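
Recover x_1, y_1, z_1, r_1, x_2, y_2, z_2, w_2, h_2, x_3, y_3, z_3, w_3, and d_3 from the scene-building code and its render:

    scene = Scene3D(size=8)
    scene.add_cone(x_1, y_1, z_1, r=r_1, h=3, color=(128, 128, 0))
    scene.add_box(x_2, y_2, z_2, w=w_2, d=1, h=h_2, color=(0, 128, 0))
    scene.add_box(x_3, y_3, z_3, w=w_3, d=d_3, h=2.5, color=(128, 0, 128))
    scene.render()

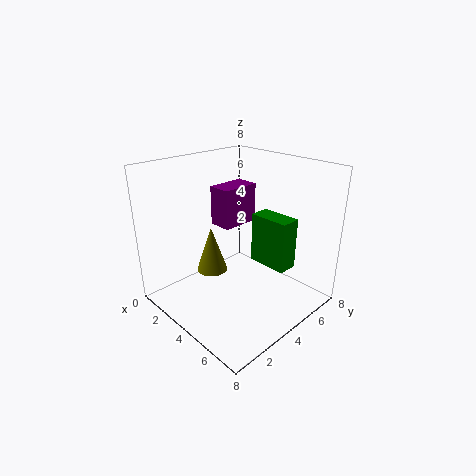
x_1 = 1; y_1 = 4.5; z_1 = 0.5; r_1 = 1; x_2 = 5.5; y_2 = 3.5; z_2 = 3.5; w_2 = 2; h_2 = 2.5; x_3 = 0.5; y_3 = 5; z_3 = 3.5; w_3 = 1.5; d_3 = 2.5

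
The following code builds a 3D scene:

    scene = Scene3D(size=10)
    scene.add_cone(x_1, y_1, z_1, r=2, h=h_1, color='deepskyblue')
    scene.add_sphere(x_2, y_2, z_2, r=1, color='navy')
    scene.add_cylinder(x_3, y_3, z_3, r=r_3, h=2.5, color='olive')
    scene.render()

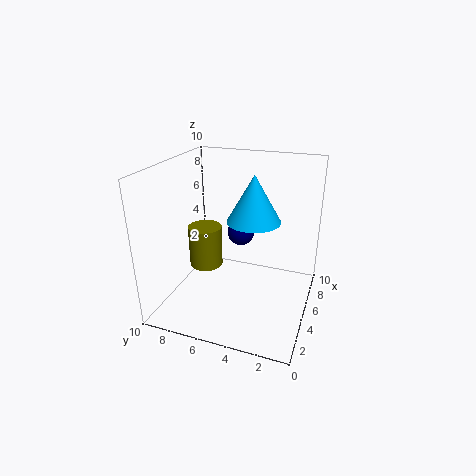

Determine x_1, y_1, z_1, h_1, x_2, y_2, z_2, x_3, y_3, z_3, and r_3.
x_1 = 7, y_1 = 4.5, z_1 = 5.5, h_1 = 3.5, x_2 = 7, y_2 = 5.5, z_2 = 4.5, x_3 = 2, y_3 = 6, z_3 = 4.5, r_3 = 1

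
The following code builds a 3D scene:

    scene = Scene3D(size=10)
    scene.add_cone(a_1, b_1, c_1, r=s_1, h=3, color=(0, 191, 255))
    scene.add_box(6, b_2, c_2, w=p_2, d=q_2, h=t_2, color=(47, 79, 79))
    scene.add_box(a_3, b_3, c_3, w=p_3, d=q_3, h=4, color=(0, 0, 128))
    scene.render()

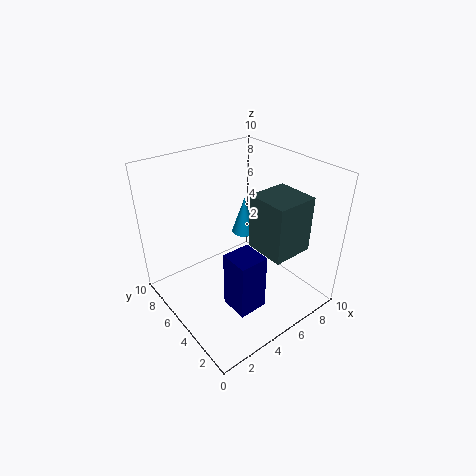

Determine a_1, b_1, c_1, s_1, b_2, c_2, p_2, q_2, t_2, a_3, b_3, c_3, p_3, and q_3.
a_1 = 8; b_1 = 8; c_1 = 3; s_1 = 1; b_2 = 2; c_2 = 4; p_2 = 3; q_2 = 3; t_2 = 4; a_3 = 3; b_3 = 2; c_3 = 1; p_3 = 2; q_3 = 2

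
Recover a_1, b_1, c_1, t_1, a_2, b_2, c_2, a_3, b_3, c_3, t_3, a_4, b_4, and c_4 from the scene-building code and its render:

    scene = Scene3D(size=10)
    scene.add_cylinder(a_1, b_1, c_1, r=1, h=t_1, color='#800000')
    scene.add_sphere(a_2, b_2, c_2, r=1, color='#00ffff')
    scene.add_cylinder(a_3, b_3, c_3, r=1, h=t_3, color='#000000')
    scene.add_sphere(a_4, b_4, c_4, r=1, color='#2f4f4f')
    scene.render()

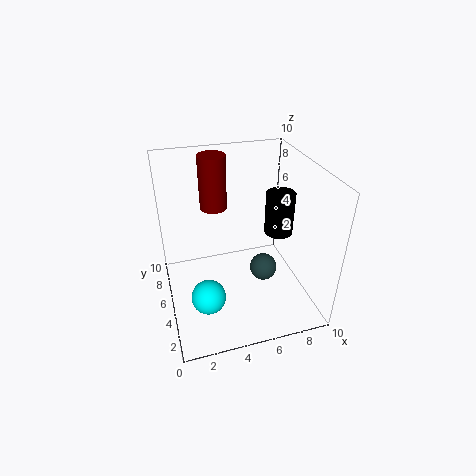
a_1 = 4; b_1 = 8; c_1 = 6; t_1 = 4; a_2 = 2; b_2 = 1; c_2 = 4; a_3 = 8; b_3 = 5; c_3 = 5; t_3 = 3; a_4 = 7; b_4 = 5; c_4 = 2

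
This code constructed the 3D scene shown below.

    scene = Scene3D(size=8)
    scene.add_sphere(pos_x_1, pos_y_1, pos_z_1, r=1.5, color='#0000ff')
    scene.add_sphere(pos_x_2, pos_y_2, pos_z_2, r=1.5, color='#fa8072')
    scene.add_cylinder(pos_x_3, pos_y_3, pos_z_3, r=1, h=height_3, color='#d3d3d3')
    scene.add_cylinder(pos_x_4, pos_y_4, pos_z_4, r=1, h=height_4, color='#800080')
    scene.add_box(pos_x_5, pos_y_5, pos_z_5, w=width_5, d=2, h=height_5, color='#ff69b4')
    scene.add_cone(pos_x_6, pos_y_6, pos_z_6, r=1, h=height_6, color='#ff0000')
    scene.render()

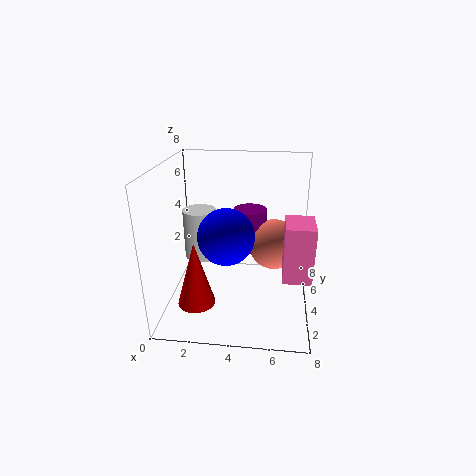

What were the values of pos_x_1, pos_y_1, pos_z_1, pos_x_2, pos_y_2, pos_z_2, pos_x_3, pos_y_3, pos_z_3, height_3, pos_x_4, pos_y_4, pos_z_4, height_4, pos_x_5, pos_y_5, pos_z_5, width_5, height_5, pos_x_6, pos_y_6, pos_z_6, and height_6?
pos_x_1 = 3.5
pos_y_1 = 3
pos_z_1 = 4.5
pos_x_2 = 6
pos_y_2 = 5.5
pos_z_2 = 3
pos_x_3 = 1.5
pos_y_3 = 5.5
pos_z_3 = 2
height_3 = 3
pos_x_4 = 4.5
pos_y_4 = 6
pos_z_4 = 2.5
height_4 = 2.5
pos_x_5 = 6.5
pos_y_5 = 2
pos_z_5 = 2.5
width_5 = 1.5
height_5 = 3
pos_x_6 = 2
pos_y_6 = 2
pos_z_6 = 1
height_6 = 3.5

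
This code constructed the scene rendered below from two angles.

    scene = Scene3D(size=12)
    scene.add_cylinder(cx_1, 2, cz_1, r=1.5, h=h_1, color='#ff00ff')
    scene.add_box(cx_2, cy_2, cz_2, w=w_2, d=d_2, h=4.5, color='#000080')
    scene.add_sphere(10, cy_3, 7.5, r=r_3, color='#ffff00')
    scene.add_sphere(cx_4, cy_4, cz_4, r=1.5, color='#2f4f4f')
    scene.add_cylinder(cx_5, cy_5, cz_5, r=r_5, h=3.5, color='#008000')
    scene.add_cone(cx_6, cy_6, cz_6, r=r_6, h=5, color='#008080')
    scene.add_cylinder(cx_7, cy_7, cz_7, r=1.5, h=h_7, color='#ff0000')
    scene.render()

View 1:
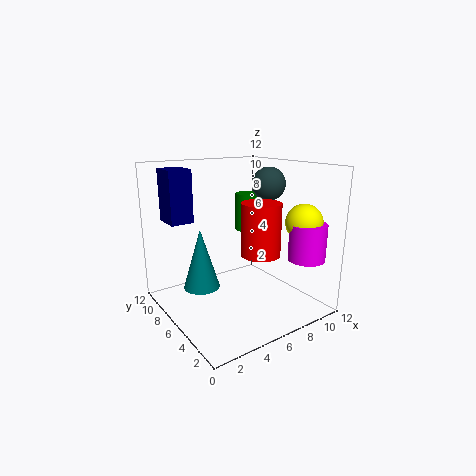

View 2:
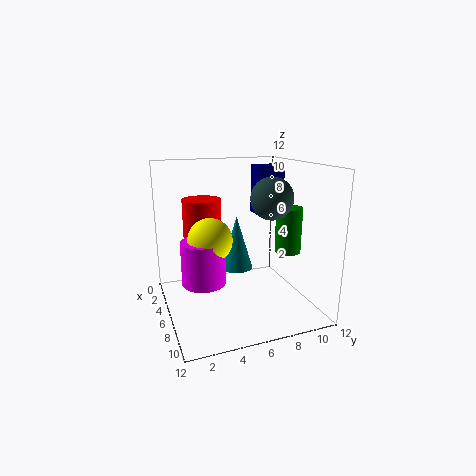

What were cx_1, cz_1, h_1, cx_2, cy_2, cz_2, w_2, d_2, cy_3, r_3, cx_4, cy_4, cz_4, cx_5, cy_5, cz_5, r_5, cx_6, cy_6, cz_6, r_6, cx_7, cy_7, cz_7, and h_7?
cx_1 = 10, cz_1 = 4.5, h_1 = 3, cx_2 = 1.5, cy_2 = 9, cz_2 = 7, w_2 = 2, d_2 = 2.5, cy_3 = 2.5, r_3 = 1.5, cx_4 = 10, cy_4 = 7, cz_4 = 10, cx_5 = 9, cy_5 = 9, cz_5 = 5.5, r_5 = 1, cx_6 = 3, cy_6 = 7, cz_6 = 2, r_6 = 1.5, cx_7 = 6, cy_7 = 3, cz_7 = 5.5, h_7 = 4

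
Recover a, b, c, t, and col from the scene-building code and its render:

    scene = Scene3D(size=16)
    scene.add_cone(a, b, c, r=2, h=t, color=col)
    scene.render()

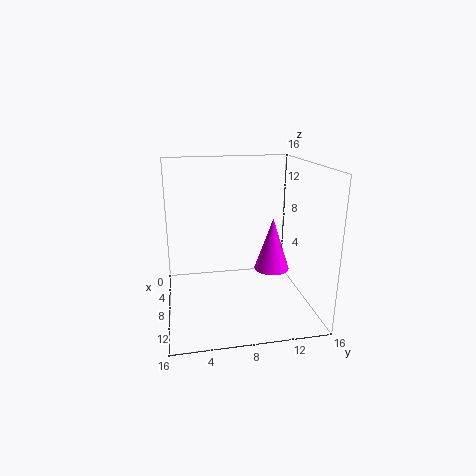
a = 8, b = 12, c = 4, t = 6, col = 'magenta'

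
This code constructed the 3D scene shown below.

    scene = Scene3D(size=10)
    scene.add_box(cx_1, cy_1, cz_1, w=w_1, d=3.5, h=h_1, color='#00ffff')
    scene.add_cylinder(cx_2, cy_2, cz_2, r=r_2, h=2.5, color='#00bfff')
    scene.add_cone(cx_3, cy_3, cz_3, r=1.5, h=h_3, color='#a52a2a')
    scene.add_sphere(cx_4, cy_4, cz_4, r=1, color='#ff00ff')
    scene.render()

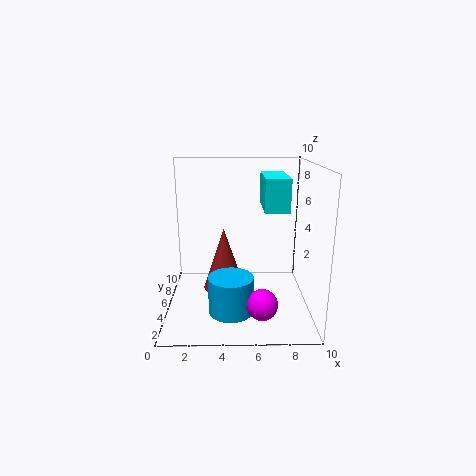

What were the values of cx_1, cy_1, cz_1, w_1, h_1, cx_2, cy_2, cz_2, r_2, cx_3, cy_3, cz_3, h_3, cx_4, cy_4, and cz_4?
cx_1 = 6.5
cy_1 = 2
cz_1 = 7.5
w_1 = 1.5
h_1 = 2
cx_2 = 4.5
cy_2 = 3
cz_2 = 0.5
r_2 = 1.5
cx_3 = 4
cy_3 = 5.5
cz_3 = 1
h_3 = 4.5
cx_4 = 6.5
cy_4 = 2
cz_4 = 1.5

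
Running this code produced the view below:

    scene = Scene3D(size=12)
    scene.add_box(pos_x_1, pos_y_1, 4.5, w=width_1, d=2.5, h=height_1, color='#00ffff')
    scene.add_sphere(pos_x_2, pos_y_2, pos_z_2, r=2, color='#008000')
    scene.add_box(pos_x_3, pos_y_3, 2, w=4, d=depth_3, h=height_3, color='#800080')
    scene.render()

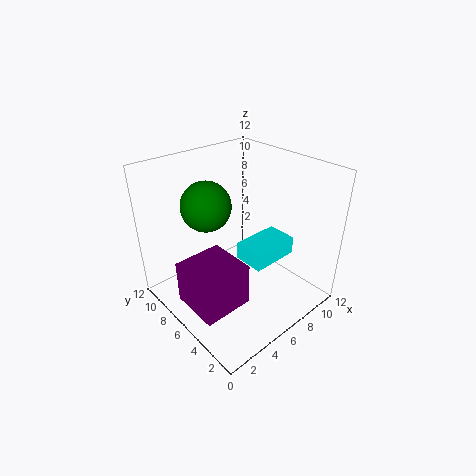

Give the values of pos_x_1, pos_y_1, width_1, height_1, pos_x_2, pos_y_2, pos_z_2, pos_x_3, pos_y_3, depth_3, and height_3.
pos_x_1 = 5.5; pos_y_1 = 3; width_1 = 4; height_1 = 1.5; pos_x_2 = 4; pos_y_2 = 7.5; pos_z_2 = 9; pos_x_3 = 0.5; pos_y_3 = 3; depth_3 = 4; height_3 = 3.5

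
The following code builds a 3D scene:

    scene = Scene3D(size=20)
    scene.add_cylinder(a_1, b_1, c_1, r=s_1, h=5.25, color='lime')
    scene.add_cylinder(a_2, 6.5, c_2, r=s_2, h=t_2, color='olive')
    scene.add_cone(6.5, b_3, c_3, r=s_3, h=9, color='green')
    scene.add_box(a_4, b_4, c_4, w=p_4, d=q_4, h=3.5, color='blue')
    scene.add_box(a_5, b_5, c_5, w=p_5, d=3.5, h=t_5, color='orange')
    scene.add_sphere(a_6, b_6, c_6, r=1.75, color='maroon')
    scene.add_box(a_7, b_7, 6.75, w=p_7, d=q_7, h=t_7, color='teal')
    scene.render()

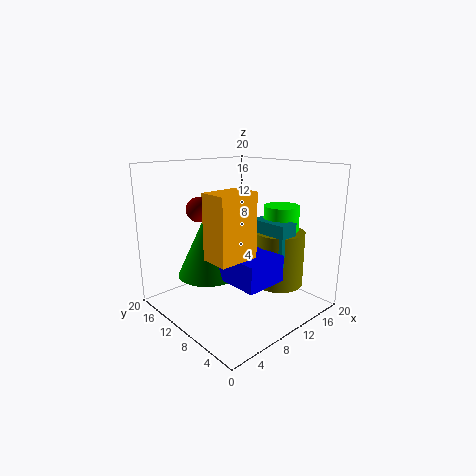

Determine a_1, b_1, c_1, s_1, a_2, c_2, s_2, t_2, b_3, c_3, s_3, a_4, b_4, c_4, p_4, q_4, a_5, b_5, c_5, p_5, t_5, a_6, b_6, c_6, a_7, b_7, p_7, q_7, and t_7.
a_1 = 15.5
b_1 = 7
c_1 = 9
s_1 = 2.5
a_2 = 14.75
c_2 = 3
s_2 = 3.5
t_2 = 7.75
b_3 = 12.25
c_3 = 5
s_3 = 4.25
a_4 = 5.75
b_4 = 3
c_4 = 5.5
p_4 = 5.75
q_4 = 6.75
a_5 = 1.75
b_5 = 3.25
c_5 = 10
p_5 = 5
t_5 = 7.75
a_6 = 6.75
b_6 = 14.5
c_6 = 13.75
a_7 = 12
b_7 = 3.75
p_7 = 2.75
q_7 = 5.75
t_7 = 5.75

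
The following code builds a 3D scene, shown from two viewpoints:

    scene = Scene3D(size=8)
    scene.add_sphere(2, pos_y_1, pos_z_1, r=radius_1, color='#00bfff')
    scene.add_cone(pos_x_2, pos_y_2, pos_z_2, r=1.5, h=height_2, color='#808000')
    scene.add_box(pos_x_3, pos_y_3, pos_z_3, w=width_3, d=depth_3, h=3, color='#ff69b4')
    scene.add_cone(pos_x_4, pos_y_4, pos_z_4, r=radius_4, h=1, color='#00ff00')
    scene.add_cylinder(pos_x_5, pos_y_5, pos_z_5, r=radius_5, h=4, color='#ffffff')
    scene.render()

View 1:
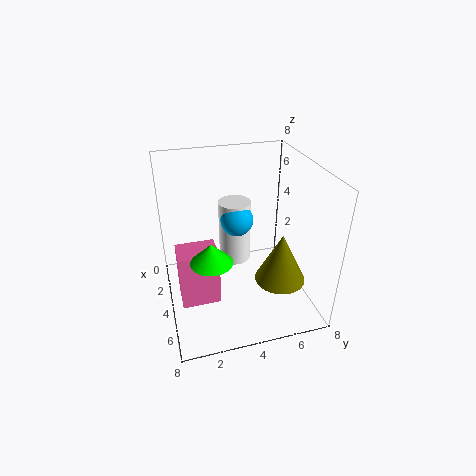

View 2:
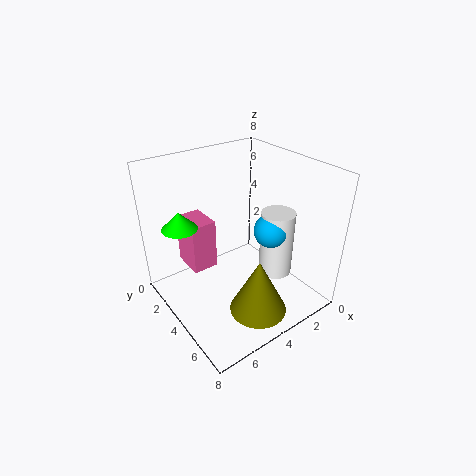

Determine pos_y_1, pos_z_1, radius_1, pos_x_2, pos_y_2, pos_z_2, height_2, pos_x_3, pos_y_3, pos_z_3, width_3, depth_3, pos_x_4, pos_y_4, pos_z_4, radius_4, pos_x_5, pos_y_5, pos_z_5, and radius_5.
pos_y_1 = 4.5, pos_z_1 = 4, radius_1 = 1, pos_x_2 = 4.5, pos_y_2 = 6.5, pos_z_2 = 1, height_2 = 3, pos_x_3 = 4.5, pos_y_3 = 0.5, pos_z_3 = 1.5, width_3 = 1.5, depth_3 = 2, pos_x_4 = 6.5, pos_y_4 = 2, pos_z_4 = 4.5, radius_4 = 1, pos_x_5 = 1.5, pos_y_5 = 4.5, pos_z_5 = 1, radius_5 = 1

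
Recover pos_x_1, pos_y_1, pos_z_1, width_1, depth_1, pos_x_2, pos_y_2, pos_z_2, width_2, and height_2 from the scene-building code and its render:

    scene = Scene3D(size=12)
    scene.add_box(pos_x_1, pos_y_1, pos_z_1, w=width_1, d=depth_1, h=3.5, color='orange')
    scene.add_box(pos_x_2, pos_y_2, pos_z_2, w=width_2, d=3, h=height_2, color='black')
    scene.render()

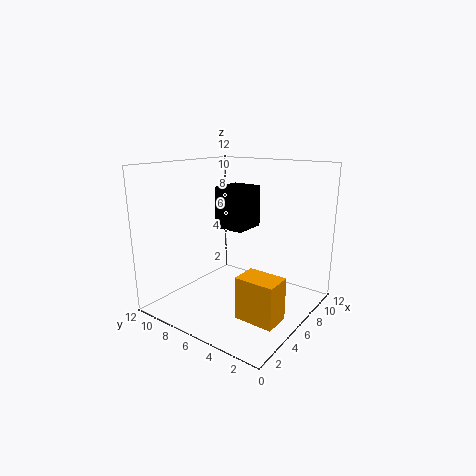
pos_x_1 = 3.5; pos_y_1 = 1.25; pos_z_1 = 0.25; width_1 = 2.25; depth_1 = 3.25; pos_x_2 = 8.5; pos_y_2 = 7.5; pos_z_2 = 5.5; width_2 = 3.25; height_2 = 4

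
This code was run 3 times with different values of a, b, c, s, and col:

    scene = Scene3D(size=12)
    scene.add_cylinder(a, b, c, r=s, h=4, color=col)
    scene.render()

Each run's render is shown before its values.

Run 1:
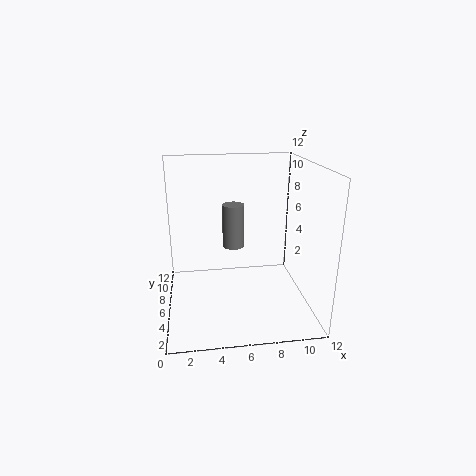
a = 6
b = 9
c = 4
s = 1
col = 'gray'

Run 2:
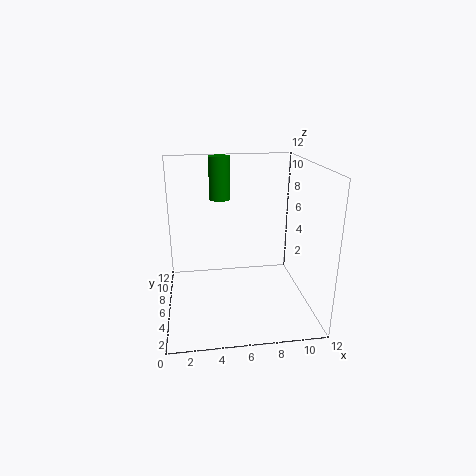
a = 5
b = 11
c = 8
s = 1
col = 'green'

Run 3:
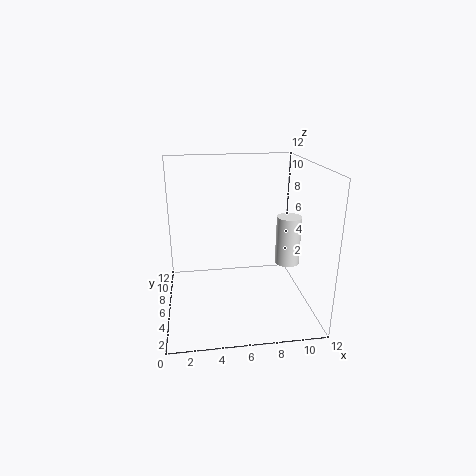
a = 10
b = 5
c = 4
s = 1
col = 'white'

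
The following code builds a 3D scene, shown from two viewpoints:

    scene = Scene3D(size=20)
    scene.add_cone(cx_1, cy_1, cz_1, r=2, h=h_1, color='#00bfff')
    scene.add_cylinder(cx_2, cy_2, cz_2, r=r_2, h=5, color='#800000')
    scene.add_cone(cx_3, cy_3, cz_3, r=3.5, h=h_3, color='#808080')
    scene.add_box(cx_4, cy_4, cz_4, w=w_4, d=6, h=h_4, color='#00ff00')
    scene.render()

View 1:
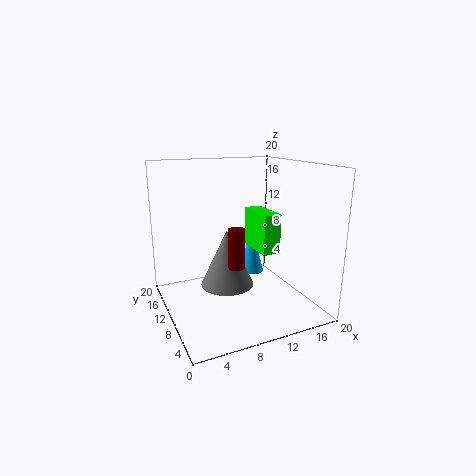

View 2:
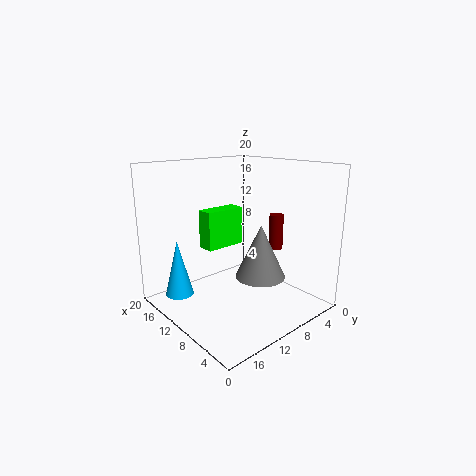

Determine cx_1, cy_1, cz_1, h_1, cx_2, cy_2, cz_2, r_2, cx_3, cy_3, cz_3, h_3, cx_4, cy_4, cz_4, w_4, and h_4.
cx_1 = 15.5
cy_1 = 16.5
cz_1 = 1.5
h_1 = 8
cx_2 = 7.5
cy_2 = 5
cz_2 = 8
r_2 = 1
cx_3 = 7.5
cy_3 = 8
cz_3 = 4.5
h_3 = 7.5
cx_4 = 12.5
cy_4 = 7
cz_4 = 8
w_4 = 2.5
h_4 = 5.5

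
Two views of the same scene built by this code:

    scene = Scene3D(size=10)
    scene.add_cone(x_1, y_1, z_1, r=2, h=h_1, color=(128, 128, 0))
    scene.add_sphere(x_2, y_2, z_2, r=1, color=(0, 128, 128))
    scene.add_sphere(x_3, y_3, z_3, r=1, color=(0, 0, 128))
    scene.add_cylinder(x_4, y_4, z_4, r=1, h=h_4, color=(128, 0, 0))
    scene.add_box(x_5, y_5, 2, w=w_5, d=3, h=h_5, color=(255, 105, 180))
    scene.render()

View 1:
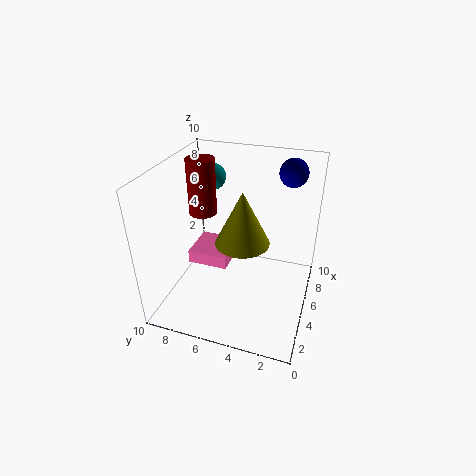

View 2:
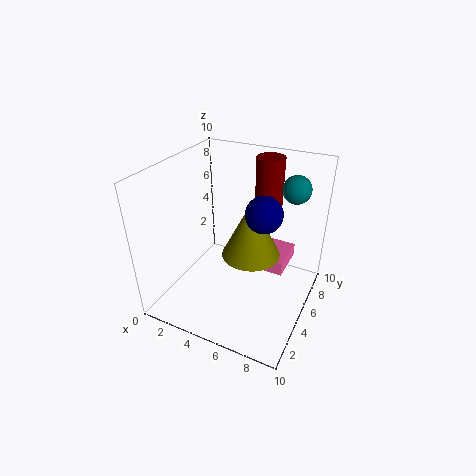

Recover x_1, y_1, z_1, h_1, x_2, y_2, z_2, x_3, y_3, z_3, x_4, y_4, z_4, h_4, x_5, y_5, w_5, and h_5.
x_1 = 6; y_1 = 5; z_1 = 4; h_1 = 4; x_2 = 8; y_2 = 8; z_2 = 8; x_3 = 8; y_3 = 2; z_3 = 9; x_4 = 6; y_4 = 8; z_4 = 6; h_4 = 4; x_5 = 5; y_5 = 6; w_5 = 3; h_5 = 1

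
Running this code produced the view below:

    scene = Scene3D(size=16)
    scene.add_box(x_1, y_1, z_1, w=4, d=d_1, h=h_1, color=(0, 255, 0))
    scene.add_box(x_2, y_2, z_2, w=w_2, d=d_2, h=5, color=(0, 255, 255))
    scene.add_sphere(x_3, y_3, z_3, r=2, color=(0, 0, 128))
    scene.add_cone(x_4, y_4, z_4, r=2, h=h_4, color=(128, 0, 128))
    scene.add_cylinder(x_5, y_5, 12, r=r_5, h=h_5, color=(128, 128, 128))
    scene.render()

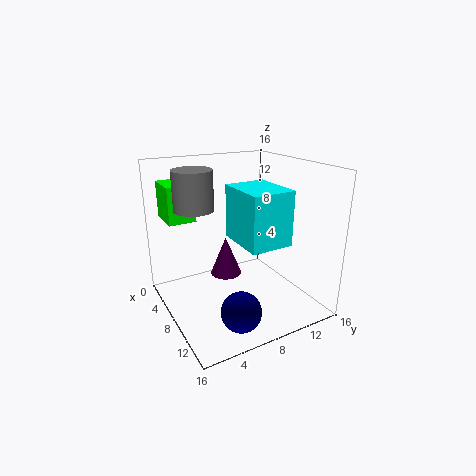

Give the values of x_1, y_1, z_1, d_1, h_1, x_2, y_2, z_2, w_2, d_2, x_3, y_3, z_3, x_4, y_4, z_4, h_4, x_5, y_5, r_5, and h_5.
x_1 = 2, y_1 = 1, z_1 = 10, d_1 = 3, h_1 = 4, x_2 = 11, y_2 = 5, z_2 = 10, w_2 = 5, d_2 = 4, x_3 = 14, y_3 = 5, z_3 = 3, x_4 = 3, y_4 = 9, z_4 = 1, h_4 = 5, x_5 = 8, y_5 = 3, r_5 = 2, h_5 = 4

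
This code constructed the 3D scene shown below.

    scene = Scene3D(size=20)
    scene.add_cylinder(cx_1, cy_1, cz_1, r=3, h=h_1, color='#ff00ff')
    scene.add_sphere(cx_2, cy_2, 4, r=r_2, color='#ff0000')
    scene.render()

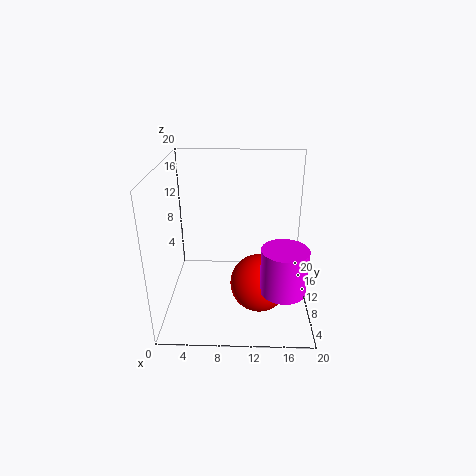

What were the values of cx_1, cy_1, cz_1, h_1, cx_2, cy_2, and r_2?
cx_1 = 16, cy_1 = 5, cz_1 = 5, h_1 = 6, cx_2 = 13, cy_2 = 8, r_2 = 4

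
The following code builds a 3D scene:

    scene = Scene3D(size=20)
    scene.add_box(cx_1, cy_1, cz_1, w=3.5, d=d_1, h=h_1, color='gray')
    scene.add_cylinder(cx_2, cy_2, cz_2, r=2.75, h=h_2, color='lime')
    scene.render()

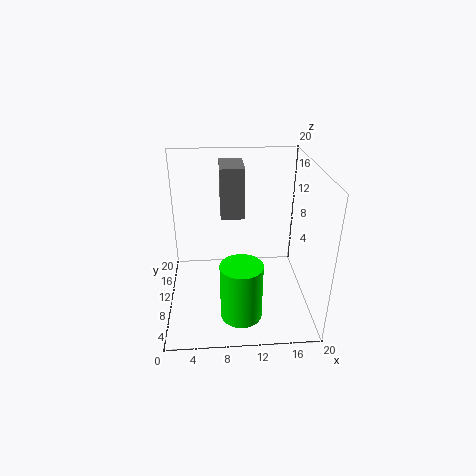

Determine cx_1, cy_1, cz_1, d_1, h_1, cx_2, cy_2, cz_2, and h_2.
cx_1 = 7.75
cy_1 = 13.25
cz_1 = 11.25
d_1 = 5.75
h_1 = 7.5
cx_2 = 10
cy_2 = 4.25
cz_2 = 1.5
h_2 = 7.75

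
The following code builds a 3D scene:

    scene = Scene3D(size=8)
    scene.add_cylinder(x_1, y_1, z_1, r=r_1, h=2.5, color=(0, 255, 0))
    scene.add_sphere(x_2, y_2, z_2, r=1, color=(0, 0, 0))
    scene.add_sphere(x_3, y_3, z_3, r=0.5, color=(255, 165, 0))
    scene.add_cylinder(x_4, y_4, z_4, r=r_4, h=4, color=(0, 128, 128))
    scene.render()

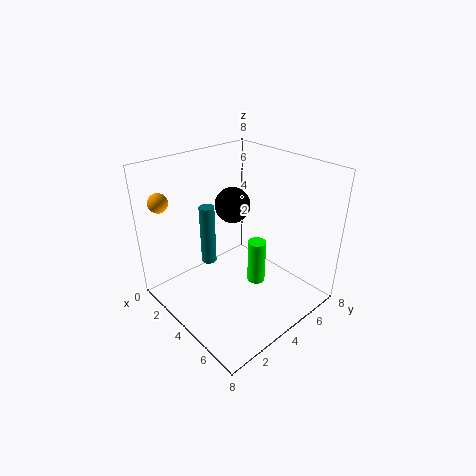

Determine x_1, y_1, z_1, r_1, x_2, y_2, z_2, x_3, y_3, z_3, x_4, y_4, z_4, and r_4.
x_1 = 5, y_1 = 4.5, z_1 = 1.5, r_1 = 0.5, x_2 = 3, y_2 = 4.5, z_2 = 5.5, x_3 = 2, y_3 = 0.5, z_3 = 6.5, x_4 = 0.5, y_4 = 4.5, z_4 = 0.5, r_4 = 0.5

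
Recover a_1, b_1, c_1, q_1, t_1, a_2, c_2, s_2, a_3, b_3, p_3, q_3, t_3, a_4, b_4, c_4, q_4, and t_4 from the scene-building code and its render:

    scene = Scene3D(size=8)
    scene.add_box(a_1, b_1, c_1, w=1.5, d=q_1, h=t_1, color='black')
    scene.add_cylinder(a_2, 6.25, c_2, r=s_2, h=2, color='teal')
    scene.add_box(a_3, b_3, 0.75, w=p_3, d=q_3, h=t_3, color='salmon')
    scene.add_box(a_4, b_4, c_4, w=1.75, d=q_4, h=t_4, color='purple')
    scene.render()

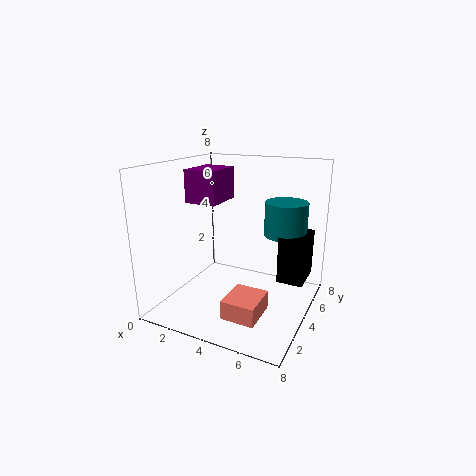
a_1 = 6, b_1 = 5, c_1 = 1.25, q_1 = 2.25, t_1 = 2.75, a_2 = 6, c_2 = 3.75, s_2 = 1.25, a_3 = 4.5, b_3 = 1, p_3 = 1.75, q_3 = 2, t_3 = 1, a_4 = 1.5, b_4 = 2.75, c_4 = 6, q_4 = 2.25, t_4 = 1.75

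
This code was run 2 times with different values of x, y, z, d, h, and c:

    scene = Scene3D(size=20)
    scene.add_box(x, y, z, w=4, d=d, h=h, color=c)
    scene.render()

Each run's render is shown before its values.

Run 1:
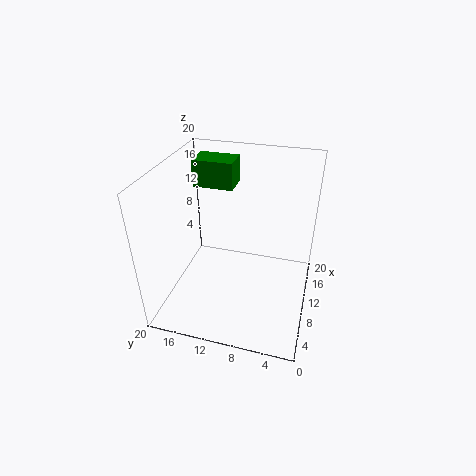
x = 14; y = 12; z = 15; d = 6; h = 4; c = 'green'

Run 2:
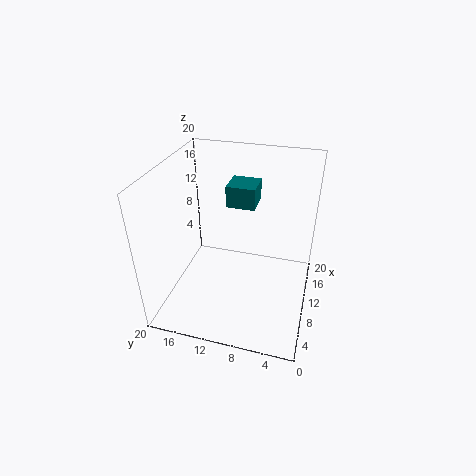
x = 11; y = 8; z = 14; d = 4; h = 3; c = 'teal'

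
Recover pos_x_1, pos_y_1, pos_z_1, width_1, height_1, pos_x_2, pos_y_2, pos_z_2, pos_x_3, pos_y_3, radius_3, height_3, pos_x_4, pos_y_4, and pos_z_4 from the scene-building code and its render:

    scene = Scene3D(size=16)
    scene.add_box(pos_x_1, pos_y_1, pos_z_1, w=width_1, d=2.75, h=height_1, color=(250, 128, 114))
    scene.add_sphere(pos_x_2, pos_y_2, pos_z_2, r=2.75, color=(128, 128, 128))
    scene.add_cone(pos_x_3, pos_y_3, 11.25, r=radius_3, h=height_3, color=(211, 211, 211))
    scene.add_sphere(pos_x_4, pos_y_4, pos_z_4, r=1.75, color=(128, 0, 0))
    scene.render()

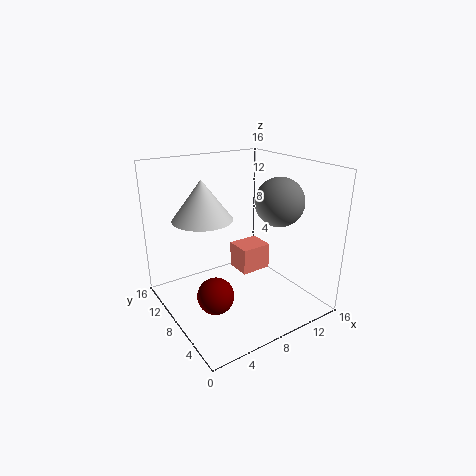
pos_x_1 = 7
pos_y_1 = 5.25
pos_z_1 = 5
width_1 = 3.25
height_1 = 2.75
pos_x_2 = 12.5
pos_y_2 = 6.5
pos_z_2 = 11.75
pos_x_3 = 3.5
pos_y_3 = 7.5
radius_3 = 3
height_3 = 4
pos_x_4 = 2.5
pos_y_4 = 3.5
pos_z_4 = 5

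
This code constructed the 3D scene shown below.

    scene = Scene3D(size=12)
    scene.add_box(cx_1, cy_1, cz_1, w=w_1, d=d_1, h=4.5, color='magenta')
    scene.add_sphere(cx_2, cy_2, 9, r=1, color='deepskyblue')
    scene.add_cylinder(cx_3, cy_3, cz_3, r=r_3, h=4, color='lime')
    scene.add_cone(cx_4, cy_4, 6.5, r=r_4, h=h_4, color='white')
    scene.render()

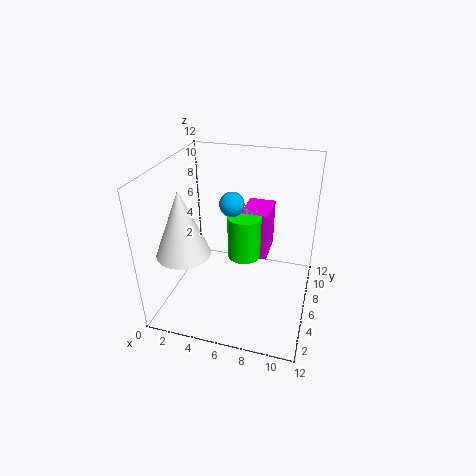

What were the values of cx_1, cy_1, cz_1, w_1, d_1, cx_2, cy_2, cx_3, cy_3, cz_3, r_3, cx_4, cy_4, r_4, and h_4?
cx_1 = 5.5; cy_1 = 8.5; cz_1 = 2.5; w_1 = 2.5; d_1 = 3.5; cx_2 = 5.5; cy_2 = 6; cx_3 = 6; cy_3 = 8; cz_3 = 3; r_3 = 1.5; cx_4 = 3; cy_4 = 2; r_4 = 2; h_4 = 5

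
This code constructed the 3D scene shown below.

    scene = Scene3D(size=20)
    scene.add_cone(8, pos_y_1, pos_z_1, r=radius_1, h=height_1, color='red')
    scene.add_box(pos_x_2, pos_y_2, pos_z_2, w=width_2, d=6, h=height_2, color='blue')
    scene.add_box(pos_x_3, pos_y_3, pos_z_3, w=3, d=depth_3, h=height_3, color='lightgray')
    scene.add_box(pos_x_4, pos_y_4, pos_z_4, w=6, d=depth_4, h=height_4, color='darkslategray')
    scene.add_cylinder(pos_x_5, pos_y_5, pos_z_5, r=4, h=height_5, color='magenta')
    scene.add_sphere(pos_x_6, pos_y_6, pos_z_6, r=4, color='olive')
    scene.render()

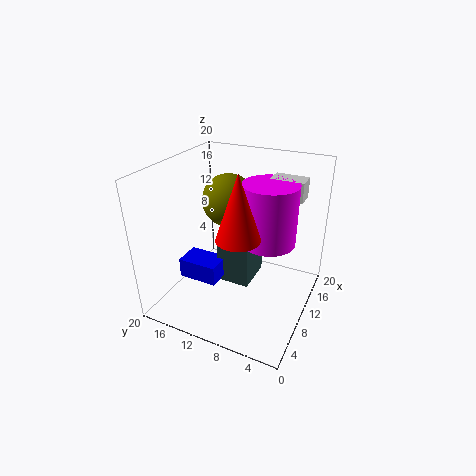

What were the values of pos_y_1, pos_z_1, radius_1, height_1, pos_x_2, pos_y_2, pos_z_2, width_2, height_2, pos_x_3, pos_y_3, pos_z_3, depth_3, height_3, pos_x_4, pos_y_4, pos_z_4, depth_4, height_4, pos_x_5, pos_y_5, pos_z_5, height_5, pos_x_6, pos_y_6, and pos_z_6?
pos_y_1 = 9; pos_z_1 = 11; radius_1 = 3; height_1 = 9; pos_x_2 = 8; pos_y_2 = 13; pos_z_2 = 2; width_2 = 4; height_2 = 3; pos_x_3 = 16; pos_y_3 = 3; pos_z_3 = 14; depth_3 = 5; height_3 = 3; pos_x_4 = 11; pos_y_4 = 9; pos_z_4 = 1; depth_4 = 5; height_4 = 8; pos_x_5 = 14; pos_y_5 = 7; pos_z_5 = 8; height_5 = 9; pos_x_6 = 15; pos_y_6 = 14; pos_z_6 = 13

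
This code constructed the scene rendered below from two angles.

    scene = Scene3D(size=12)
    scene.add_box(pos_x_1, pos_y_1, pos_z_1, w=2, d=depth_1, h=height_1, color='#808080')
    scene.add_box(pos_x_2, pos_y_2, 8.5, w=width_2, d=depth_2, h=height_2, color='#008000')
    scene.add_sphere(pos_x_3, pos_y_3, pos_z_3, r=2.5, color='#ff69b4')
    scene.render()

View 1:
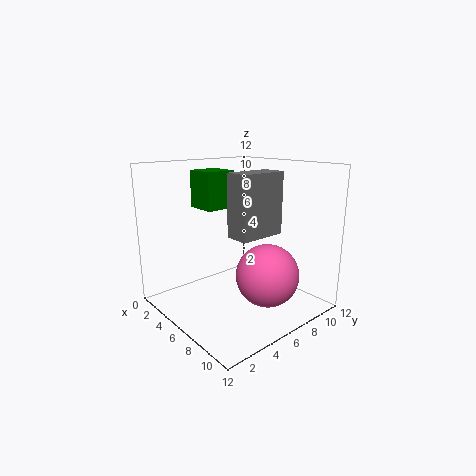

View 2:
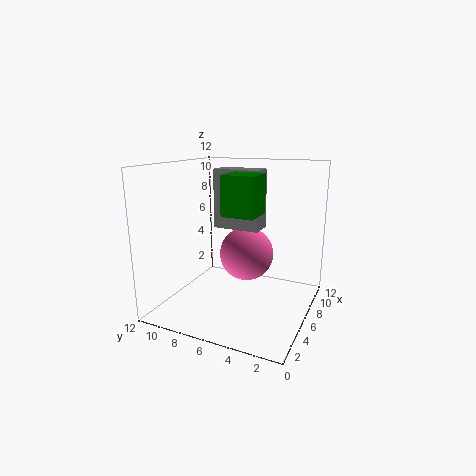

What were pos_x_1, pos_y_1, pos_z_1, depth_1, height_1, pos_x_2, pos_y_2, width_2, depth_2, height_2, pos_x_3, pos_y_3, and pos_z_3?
pos_x_1 = 6.5
pos_y_1 = 4.5
pos_z_1 = 6.5
depth_1 = 4
height_1 = 5
pos_x_2 = 3
pos_y_2 = 3.5
width_2 = 2.5
depth_2 = 2.5
height_2 = 3
pos_x_3 = 9
pos_y_3 = 6.5
pos_z_3 = 3.5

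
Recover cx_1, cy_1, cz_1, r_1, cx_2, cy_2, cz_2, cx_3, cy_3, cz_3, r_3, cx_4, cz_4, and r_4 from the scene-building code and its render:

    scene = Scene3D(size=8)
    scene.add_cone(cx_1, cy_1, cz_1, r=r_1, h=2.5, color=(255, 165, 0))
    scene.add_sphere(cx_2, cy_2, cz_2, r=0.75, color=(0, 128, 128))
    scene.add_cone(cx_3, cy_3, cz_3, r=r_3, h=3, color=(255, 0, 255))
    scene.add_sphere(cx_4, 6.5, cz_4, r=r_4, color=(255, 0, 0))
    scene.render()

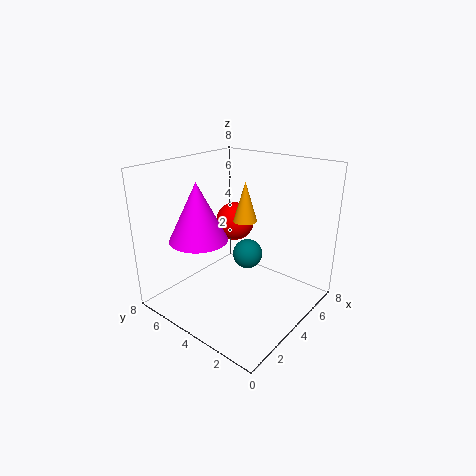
cx_1 = 6.25, cy_1 = 5.25, cz_1 = 4, r_1 = 0.75, cx_2 = 3.25, cy_2 = 2.75, cz_2 = 3.75, cx_3 = 1.75, cy_3 = 4.75, cz_3 = 4.5, r_3 = 1.5, cx_4 = 6.75, cz_4 = 3.5, r_4 = 1.25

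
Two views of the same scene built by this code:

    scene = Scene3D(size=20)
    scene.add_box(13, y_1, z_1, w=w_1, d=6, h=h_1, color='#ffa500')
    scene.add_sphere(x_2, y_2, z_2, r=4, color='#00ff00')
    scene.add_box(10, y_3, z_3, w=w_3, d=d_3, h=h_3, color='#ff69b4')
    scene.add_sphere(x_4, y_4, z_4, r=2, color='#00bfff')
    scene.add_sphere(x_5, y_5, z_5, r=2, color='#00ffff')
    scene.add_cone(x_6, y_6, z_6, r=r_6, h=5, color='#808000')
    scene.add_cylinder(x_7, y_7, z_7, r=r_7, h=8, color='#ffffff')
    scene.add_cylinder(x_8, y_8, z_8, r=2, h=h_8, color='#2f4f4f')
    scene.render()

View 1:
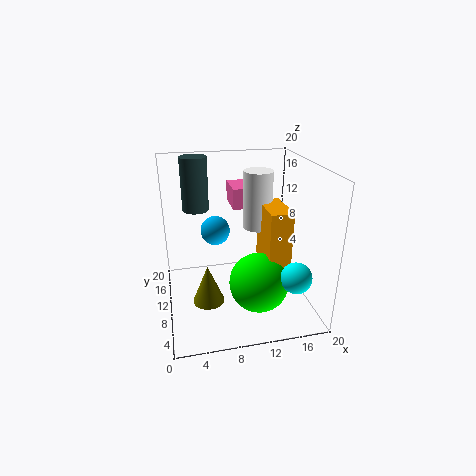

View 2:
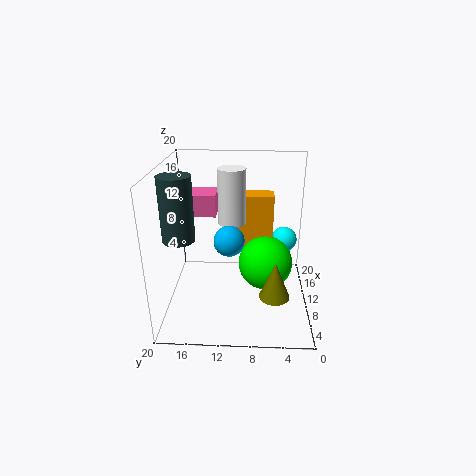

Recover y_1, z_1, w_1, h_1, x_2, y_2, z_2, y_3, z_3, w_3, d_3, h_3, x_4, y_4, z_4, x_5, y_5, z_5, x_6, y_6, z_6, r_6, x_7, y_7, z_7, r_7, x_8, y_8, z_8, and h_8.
y_1 = 5
z_1 = 7
w_1 = 3
h_1 = 8
x_2 = 12
y_2 = 6
z_2 = 5
y_3 = 13
z_3 = 13
w_3 = 4
d_3 = 5
h_3 = 3
x_4 = 7
y_4 = 11
z_4 = 11
x_5 = 16
y_5 = 3
z_5 = 7
x_6 = 5
y_6 = 5
z_6 = 4
r_6 = 2
x_7 = 13
y_7 = 11
z_7 = 11
r_7 = 2
x_8 = 5
y_8 = 17
z_8 = 12
h_8 = 8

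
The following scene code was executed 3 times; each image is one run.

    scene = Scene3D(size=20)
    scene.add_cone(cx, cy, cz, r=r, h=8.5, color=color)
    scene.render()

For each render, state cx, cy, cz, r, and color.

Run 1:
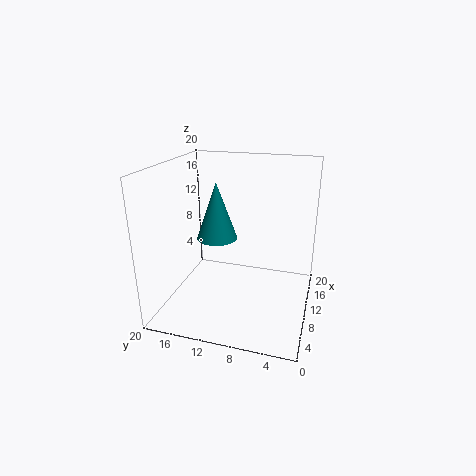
cx = 12.5; cy = 14; cz = 8.5; r = 3; color = 'teal'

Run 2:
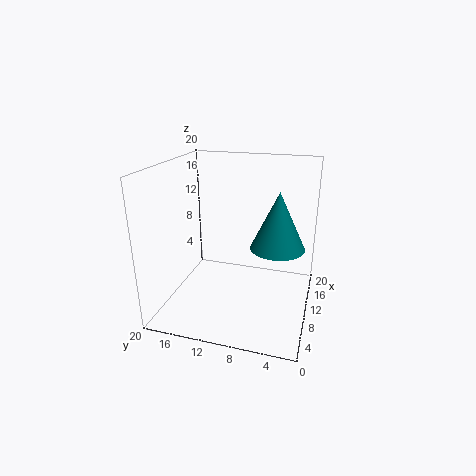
cx = 13.5; cy = 5; cz = 7.5; r = 4; color = 'teal'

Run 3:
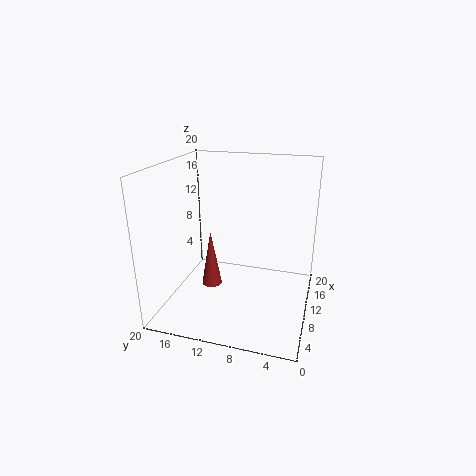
cx = 11; cy = 14.5; cz = 1.5; r = 1.5; color = 'brown'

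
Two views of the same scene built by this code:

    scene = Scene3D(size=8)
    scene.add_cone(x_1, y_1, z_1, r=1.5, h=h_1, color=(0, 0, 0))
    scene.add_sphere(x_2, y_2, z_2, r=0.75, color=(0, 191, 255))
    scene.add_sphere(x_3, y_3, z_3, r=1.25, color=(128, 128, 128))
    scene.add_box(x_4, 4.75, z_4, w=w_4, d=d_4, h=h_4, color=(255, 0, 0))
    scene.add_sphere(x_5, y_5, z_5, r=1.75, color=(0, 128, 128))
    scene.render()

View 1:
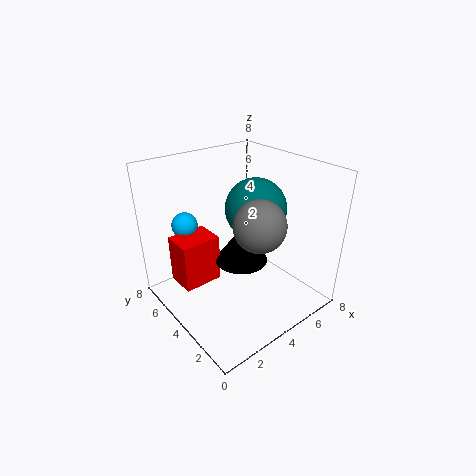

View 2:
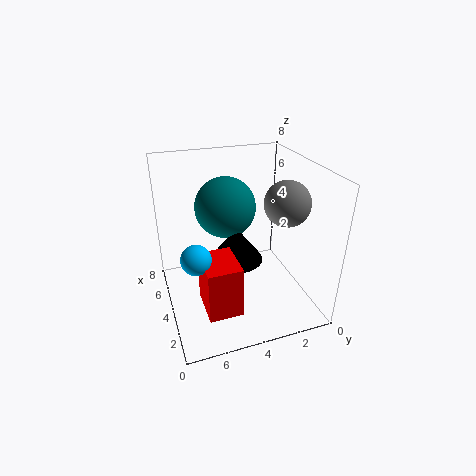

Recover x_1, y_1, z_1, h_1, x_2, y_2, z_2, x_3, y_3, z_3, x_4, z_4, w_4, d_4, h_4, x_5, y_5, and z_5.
x_1 = 4.25
y_1 = 4
z_1 = 2.5
h_1 = 2
x_2 = 2.25
y_2 = 6.75
z_2 = 4.25
x_3 = 3.25
y_3 = 1.5
z_3 = 6
x_4 = 1
z_4 = 1.25
w_4 = 2.25
d_4 = 1.75
h_4 = 2.75
x_5 = 5.5
y_5 = 4.25
z_5 = 5.25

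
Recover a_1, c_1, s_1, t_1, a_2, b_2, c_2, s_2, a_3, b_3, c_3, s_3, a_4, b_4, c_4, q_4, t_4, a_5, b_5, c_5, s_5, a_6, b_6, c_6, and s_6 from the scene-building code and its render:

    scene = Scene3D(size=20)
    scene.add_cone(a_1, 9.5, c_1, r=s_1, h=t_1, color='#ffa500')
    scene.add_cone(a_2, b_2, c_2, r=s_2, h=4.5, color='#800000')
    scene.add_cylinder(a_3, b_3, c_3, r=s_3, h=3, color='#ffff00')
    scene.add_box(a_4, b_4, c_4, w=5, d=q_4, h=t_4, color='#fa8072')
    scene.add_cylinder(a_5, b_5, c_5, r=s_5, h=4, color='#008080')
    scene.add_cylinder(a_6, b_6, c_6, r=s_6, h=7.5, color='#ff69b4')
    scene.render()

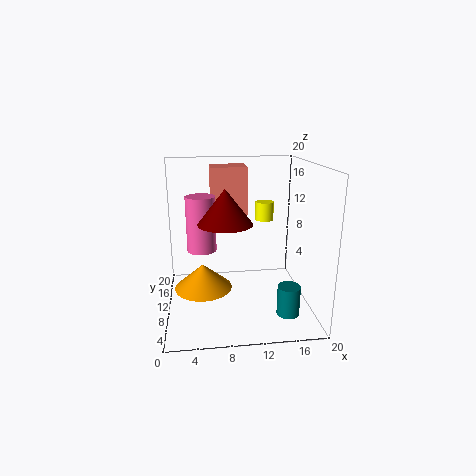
a_1 = 5; c_1 = 3; s_1 = 4; t_1 = 3.5; a_2 = 8; b_2 = 7; c_2 = 13; s_2 = 3.5; a_3 = 15.5; b_3 = 18.5; c_3 = 10; s_3 = 1.5; a_4 = 6.5; b_4 = 11; c_4 = 13; q_4 = 4.5; t_4 = 6.5; a_5 = 16; b_5 = 4.5; c_5 = 1; s_5 = 1.5; a_6 = 5; b_6 = 10; c_6 = 8.5; s_6 = 2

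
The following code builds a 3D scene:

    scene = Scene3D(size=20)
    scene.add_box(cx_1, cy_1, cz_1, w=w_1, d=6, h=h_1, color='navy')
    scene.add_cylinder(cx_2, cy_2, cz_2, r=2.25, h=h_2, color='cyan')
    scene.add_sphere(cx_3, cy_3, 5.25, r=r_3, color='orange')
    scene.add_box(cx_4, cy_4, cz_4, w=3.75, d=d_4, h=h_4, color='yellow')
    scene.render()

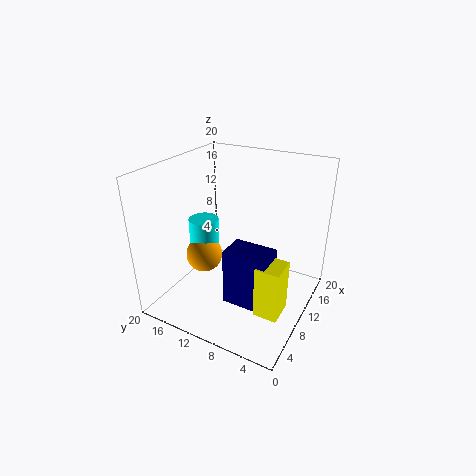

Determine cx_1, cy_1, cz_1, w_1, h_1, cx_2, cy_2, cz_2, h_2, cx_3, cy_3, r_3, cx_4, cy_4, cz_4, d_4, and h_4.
cx_1 = 5.75
cy_1 = 4
cz_1 = 2
w_1 = 4
h_1 = 8
cx_2 = 11.5
cy_2 = 16.75
cz_2 = 3.25
h_2 = 7.5
cx_3 = 10.5
cy_3 = 16.25
r_3 = 2.75
cx_4 = 5.5
cy_4 = 2
cz_4 = 1.75
d_4 = 3.25
h_4 = 7.25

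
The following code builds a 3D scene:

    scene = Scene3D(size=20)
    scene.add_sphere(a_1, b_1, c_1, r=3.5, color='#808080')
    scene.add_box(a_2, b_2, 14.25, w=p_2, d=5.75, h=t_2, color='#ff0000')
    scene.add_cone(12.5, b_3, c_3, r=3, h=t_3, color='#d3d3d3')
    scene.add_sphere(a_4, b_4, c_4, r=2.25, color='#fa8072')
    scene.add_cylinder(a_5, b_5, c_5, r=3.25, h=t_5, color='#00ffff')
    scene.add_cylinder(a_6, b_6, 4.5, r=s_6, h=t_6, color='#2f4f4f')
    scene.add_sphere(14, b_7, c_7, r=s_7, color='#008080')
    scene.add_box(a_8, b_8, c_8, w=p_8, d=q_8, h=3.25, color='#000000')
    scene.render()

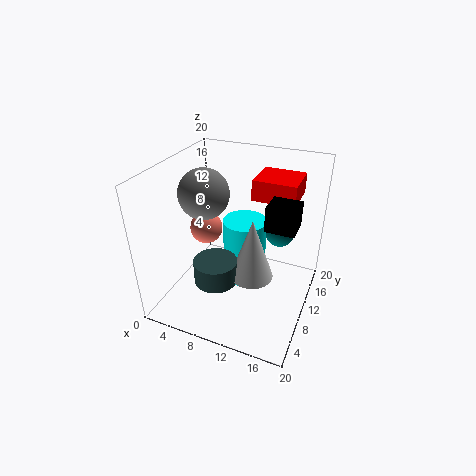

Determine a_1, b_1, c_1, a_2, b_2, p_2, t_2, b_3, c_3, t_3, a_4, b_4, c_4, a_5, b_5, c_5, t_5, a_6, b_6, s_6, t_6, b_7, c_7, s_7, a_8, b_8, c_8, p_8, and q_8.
a_1 = 5, b_1 = 10, c_1 = 15.75, a_2 = 10.5, b_2 = 13.5, p_2 = 6.25, t_2 = 3, b_3 = 9, c_3 = 5, t_3 = 8.75, a_4 = 5.25, b_4 = 9.75, c_4 = 10.75, a_5 = 9.5, b_5 = 13.75, c_5 = 0.75, t_5 = 10, a_6 = 8, b_6 = 6.75, s_6 = 3, t_6 = 3.25, b_7 = 17.25, c_7 = 7.75, s_7 = 2.25, a_8 = 14.5, b_8 = 7.5, c_8 = 13.5, p_8 = 3.75, q_8 = 3.5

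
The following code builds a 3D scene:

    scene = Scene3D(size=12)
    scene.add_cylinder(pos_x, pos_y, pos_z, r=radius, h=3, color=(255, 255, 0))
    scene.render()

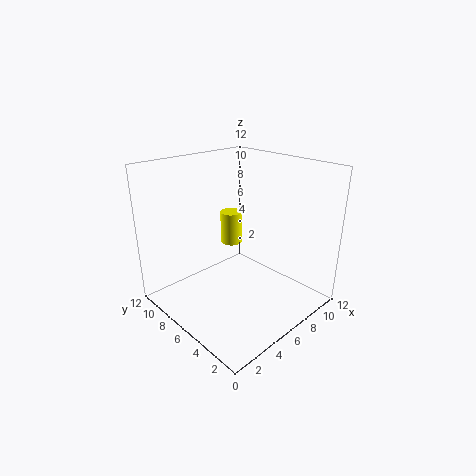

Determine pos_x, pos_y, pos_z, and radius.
pos_x = 8; pos_y = 9; pos_z = 4; radius = 1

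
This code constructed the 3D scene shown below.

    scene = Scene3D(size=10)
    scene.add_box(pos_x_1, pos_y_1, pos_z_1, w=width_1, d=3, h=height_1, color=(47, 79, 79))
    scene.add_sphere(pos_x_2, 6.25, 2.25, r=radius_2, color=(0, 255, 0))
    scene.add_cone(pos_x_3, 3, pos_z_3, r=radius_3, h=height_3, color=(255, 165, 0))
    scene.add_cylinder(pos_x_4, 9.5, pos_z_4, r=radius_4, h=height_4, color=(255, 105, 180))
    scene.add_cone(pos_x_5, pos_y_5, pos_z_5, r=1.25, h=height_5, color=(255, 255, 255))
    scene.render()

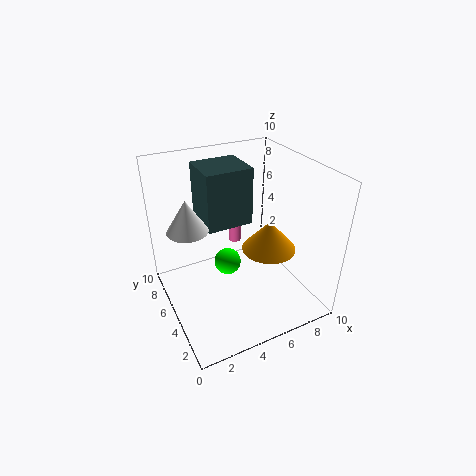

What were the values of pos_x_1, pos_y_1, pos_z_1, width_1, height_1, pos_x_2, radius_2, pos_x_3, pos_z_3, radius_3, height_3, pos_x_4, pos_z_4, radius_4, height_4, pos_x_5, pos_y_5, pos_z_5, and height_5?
pos_x_1 = 3; pos_y_1 = 5.25; pos_z_1 = 5.75; width_1 = 3.25; height_1 = 4; pos_x_2 = 4.75; radius_2 = 1; pos_x_3 = 6.25; pos_z_3 = 5; radius_3 = 1.75; height_3 = 2; pos_x_4 = 7; pos_z_4 = 1.75; radius_4 = 0.5; height_4 = 2; pos_x_5 = 1.25; pos_y_5 = 4.25; pos_z_5 = 7; height_5 = 2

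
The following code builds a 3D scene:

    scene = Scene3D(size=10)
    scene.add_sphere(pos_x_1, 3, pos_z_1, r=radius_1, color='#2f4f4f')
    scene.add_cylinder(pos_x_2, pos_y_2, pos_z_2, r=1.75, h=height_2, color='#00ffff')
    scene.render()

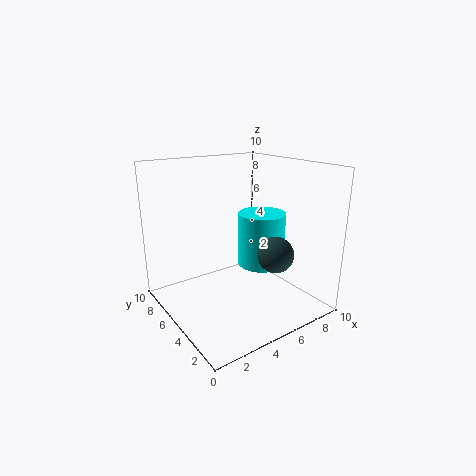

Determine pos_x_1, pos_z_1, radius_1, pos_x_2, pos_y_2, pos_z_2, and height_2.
pos_x_1 = 6.75
pos_z_1 = 4
radius_1 = 1.25
pos_x_2 = 7.5
pos_y_2 = 5.5
pos_z_2 = 2.25
height_2 = 4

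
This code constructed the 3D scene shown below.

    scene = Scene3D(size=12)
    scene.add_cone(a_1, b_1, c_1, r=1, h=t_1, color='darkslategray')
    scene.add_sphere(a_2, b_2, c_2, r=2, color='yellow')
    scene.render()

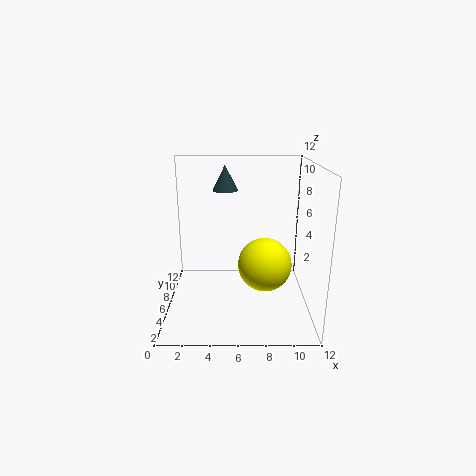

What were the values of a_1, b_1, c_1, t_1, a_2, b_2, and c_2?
a_1 = 5
b_1 = 6
c_1 = 10
t_1 = 2
a_2 = 8
b_2 = 3
c_2 = 5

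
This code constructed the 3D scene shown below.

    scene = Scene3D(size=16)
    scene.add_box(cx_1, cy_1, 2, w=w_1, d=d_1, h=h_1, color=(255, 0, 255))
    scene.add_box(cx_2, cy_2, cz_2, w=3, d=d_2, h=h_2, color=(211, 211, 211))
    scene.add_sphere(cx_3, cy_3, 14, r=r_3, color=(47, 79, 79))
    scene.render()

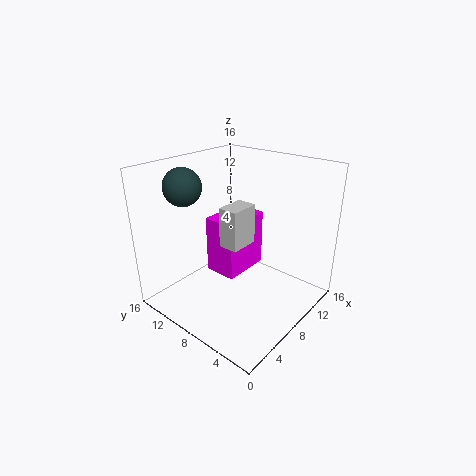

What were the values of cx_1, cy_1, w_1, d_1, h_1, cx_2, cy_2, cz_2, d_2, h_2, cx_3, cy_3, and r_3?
cx_1 = 8, cy_1 = 9, w_1 = 6, d_1 = 4, h_1 = 7, cx_2 = 4, cy_2 = 5, cz_2 = 9, d_2 = 2, h_2 = 4, cx_3 = 4, cy_3 = 12, r_3 = 2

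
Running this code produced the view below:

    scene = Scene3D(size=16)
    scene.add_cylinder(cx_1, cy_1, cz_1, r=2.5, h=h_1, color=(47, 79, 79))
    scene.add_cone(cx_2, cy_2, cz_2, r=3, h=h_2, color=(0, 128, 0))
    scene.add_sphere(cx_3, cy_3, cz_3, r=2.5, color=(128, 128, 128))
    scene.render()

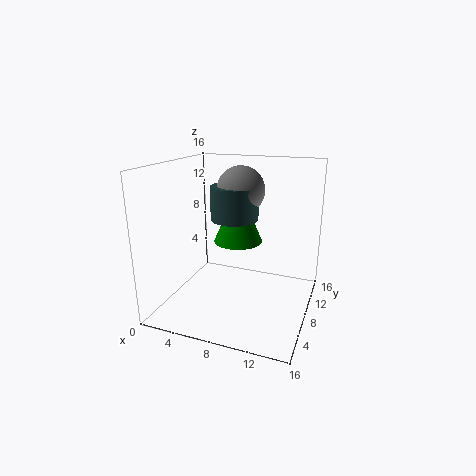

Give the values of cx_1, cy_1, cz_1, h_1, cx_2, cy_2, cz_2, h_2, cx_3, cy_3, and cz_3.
cx_1 = 8
cy_1 = 7
cz_1 = 10.5
h_1 = 3.5
cx_2 = 6.5
cy_2 = 12
cz_2 = 6
h_2 = 7
cx_3 = 8.5
cy_3 = 7.5
cz_3 = 13.5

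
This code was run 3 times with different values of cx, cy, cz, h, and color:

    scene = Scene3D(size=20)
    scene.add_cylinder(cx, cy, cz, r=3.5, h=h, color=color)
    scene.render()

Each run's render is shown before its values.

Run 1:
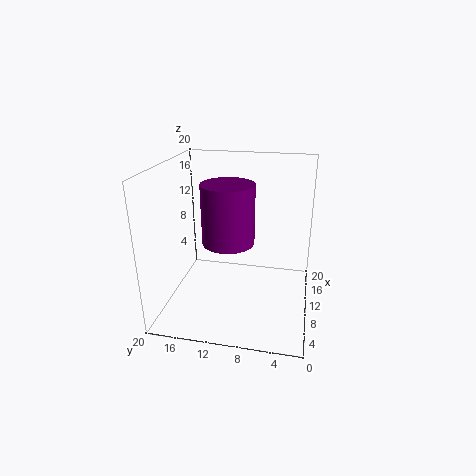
cx = 8.5; cy = 11; cz = 10; h = 8; color = 'purple'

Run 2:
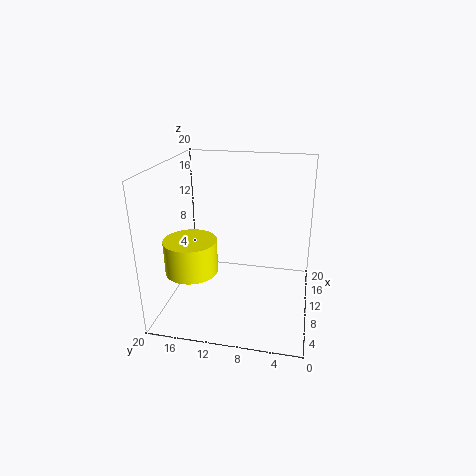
cx = 6; cy = 15.5; cz = 6.5; h = 4.5; color = 'yellow'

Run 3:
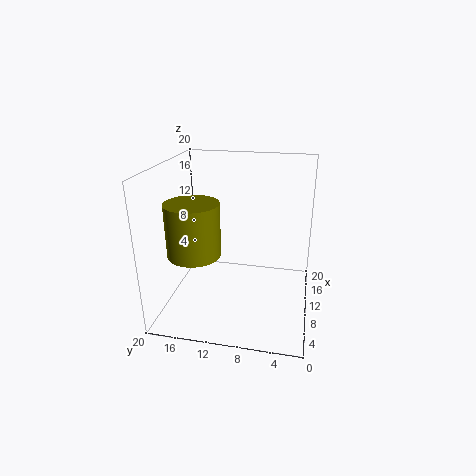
cx = 6; cy = 15; cz = 9; h = 7; color = 'olive'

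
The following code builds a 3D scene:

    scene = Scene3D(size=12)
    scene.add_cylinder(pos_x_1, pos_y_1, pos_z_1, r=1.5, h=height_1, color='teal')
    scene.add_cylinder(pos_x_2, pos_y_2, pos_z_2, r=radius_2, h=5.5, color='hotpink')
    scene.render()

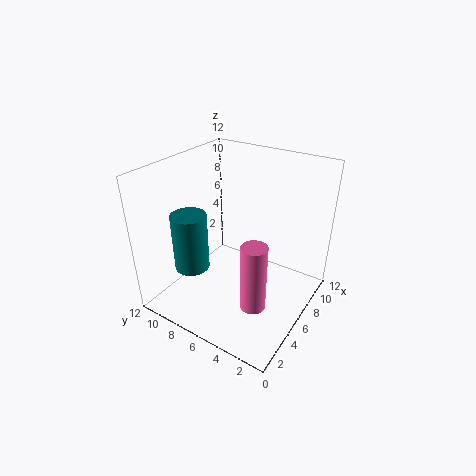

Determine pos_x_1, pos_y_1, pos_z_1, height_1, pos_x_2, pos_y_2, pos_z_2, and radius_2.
pos_x_1 = 4
pos_y_1 = 9.5
pos_z_1 = 3
height_1 = 5
pos_x_2 = 3.5
pos_y_2 = 3
pos_z_2 = 2
radius_2 = 1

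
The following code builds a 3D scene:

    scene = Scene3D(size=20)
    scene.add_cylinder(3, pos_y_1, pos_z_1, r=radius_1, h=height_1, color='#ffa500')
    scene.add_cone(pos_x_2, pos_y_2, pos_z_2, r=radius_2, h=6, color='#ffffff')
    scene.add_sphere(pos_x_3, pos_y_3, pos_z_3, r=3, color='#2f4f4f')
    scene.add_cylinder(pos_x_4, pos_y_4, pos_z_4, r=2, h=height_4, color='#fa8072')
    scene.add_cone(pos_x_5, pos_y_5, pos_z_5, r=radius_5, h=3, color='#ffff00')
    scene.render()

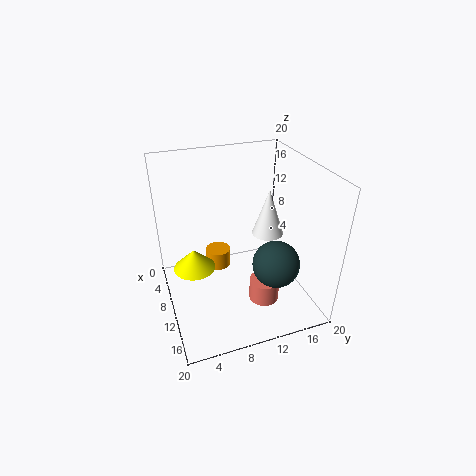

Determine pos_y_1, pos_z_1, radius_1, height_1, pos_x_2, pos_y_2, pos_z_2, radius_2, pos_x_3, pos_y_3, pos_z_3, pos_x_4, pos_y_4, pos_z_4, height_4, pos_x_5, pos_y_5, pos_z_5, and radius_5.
pos_y_1 = 9
pos_z_1 = 1
radius_1 = 2
height_1 = 3
pos_x_2 = 13
pos_y_2 = 13
pos_z_2 = 12
radius_2 = 2
pos_x_3 = 16
pos_y_3 = 13
pos_z_3 = 9
pos_x_4 = 15
pos_y_4 = 12
pos_z_4 = 3
height_4 = 3
pos_x_5 = 8
pos_y_5 = 4
pos_z_5 = 5
radius_5 = 3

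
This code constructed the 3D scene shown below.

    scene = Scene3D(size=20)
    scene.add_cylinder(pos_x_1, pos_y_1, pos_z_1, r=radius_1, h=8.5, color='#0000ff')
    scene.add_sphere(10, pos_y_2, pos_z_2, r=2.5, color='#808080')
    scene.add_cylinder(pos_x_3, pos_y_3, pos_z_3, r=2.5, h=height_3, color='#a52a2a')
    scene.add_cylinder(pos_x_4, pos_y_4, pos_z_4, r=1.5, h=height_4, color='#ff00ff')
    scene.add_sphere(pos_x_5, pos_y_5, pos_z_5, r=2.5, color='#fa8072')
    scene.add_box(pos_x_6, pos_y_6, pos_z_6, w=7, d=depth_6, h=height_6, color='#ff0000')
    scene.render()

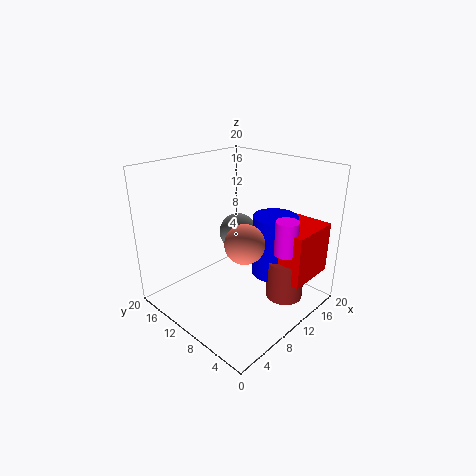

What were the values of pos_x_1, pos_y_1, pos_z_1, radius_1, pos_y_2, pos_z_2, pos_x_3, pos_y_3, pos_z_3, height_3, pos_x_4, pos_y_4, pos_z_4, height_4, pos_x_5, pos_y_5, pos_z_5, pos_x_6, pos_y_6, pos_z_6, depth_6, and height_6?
pos_x_1 = 13; pos_y_1 = 6; pos_z_1 = 5; radius_1 = 3; pos_y_2 = 10; pos_z_2 = 11; pos_x_3 = 12.5; pos_y_3 = 3.5; pos_z_3 = 2.5; height_3 = 5.5; pos_x_4 = 11.5; pos_y_4 = 3; pos_z_4 = 9.5; height_4 = 4.5; pos_x_5 = 7; pos_y_5 = 6; pos_z_5 = 11.5; pos_x_6 = 11; pos_y_6 = 0.5; pos_z_6 = 5.5; depth_6 = 6.5; height_6 = 7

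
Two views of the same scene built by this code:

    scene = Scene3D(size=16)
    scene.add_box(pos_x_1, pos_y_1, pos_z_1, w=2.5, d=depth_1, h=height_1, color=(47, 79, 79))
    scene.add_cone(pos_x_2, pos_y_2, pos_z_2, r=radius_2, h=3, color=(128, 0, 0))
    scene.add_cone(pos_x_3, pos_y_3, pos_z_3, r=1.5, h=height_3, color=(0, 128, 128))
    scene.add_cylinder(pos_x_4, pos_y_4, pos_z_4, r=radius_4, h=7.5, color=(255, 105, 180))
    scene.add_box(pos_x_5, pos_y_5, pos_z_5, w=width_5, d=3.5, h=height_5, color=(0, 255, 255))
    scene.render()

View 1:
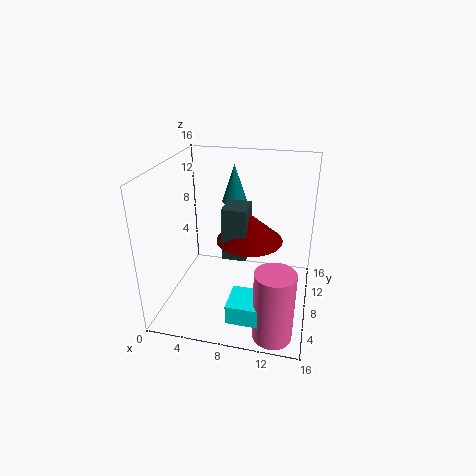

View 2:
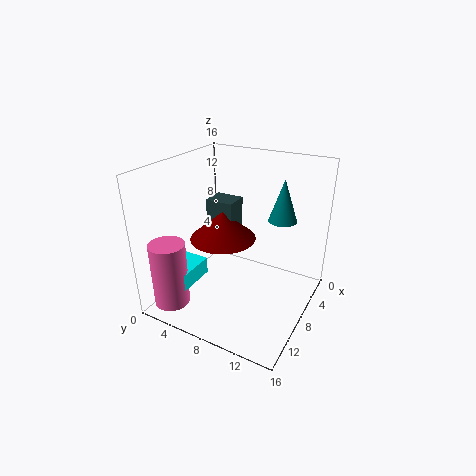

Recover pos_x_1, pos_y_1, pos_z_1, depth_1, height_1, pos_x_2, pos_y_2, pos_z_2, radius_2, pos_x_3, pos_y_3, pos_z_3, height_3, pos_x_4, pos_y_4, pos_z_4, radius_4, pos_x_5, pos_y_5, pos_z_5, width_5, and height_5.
pos_x_1 = 7; pos_y_1 = 5; pos_z_1 = 7; depth_1 = 3; height_1 = 5.5; pos_x_2 = 9.5; pos_y_2 = 7; pos_z_2 = 8.5; radius_2 = 3.5; pos_x_3 = 6.5; pos_y_3 = 12.5; pos_z_3 = 10.5; height_3 = 4.5; pos_x_4 = 13; pos_y_4 = 2; pos_z_4 = 0.5; radius_4 = 2; pos_x_5 = 8.5; pos_y_5 = 0.5; pos_z_5 = 2.5; width_5 = 4.5; height_5 = 2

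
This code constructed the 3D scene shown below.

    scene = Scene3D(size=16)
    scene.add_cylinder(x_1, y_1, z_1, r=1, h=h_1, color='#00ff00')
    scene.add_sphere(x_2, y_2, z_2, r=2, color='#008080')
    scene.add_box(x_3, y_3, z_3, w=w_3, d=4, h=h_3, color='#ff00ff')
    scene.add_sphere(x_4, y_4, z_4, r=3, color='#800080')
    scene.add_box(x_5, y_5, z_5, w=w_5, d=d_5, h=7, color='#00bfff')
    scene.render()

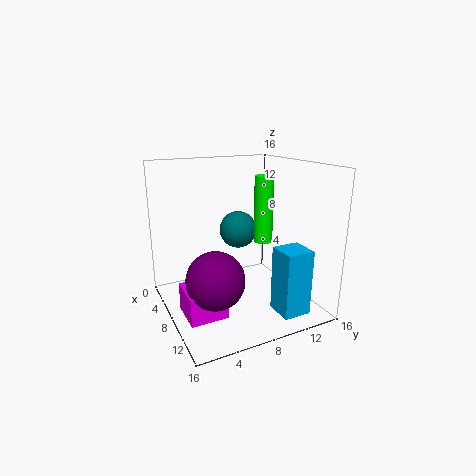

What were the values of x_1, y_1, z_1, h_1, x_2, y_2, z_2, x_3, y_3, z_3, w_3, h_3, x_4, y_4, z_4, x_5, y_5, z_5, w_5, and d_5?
x_1 = 10; y_1 = 10; z_1 = 8; h_1 = 7; x_2 = 8; y_2 = 8; z_2 = 9; x_3 = 8; y_3 = 1; z_3 = 1; w_3 = 4; h_3 = 3; x_4 = 11; y_4 = 4; z_4 = 5; x_5 = 12; y_5 = 10; z_5 = 1; w_5 = 3; d_5 = 3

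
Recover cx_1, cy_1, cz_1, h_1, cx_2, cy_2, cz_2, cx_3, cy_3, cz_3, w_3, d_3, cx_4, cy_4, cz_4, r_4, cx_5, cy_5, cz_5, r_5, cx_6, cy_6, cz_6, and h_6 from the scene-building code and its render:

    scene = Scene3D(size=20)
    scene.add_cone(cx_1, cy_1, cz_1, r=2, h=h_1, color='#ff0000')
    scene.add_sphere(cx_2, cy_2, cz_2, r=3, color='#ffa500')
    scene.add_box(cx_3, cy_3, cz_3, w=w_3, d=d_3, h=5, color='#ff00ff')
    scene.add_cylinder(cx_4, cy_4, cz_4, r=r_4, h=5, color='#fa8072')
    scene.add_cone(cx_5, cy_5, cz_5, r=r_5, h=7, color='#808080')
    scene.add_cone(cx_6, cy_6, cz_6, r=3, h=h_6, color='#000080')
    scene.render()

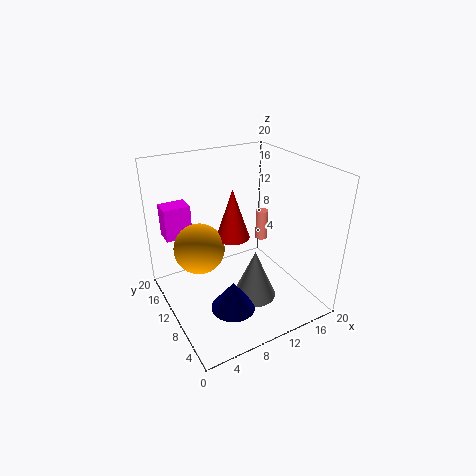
cx_1 = 7; cy_1 = 6; cz_1 = 13; h_1 = 6; cx_2 = 3; cy_2 = 7; cz_2 = 12; cx_3 = 2; cy_3 = 17; cz_3 = 8; w_3 = 4; d_3 = 3; cx_4 = 18; cy_4 = 16; cz_4 = 5; r_4 = 1; cx_5 = 11; cy_5 = 7; cz_5 = 2; r_5 = 3; cx_6 = 7; cy_6 = 6; cz_6 = 2; h_6 = 4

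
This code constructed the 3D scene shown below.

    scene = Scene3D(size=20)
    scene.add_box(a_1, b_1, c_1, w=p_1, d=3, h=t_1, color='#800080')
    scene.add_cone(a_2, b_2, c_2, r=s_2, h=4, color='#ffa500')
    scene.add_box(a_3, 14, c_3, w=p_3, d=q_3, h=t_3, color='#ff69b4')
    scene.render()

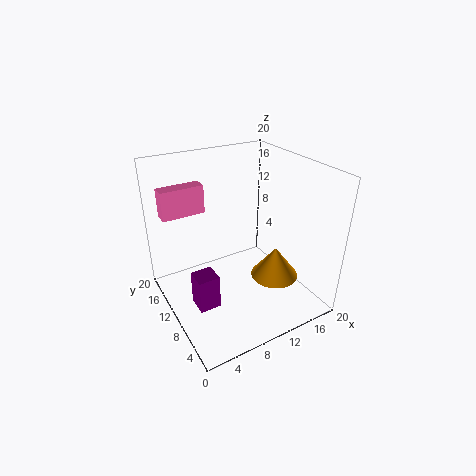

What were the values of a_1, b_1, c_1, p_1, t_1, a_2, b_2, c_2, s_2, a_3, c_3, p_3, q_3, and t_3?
a_1 = 3; b_1 = 8; c_1 = 1; p_1 = 3; t_1 = 5; a_2 = 12; b_2 = 4; c_2 = 7; s_2 = 3; a_3 = 1; c_3 = 13; p_3 = 6; q_3 = 2; t_3 = 4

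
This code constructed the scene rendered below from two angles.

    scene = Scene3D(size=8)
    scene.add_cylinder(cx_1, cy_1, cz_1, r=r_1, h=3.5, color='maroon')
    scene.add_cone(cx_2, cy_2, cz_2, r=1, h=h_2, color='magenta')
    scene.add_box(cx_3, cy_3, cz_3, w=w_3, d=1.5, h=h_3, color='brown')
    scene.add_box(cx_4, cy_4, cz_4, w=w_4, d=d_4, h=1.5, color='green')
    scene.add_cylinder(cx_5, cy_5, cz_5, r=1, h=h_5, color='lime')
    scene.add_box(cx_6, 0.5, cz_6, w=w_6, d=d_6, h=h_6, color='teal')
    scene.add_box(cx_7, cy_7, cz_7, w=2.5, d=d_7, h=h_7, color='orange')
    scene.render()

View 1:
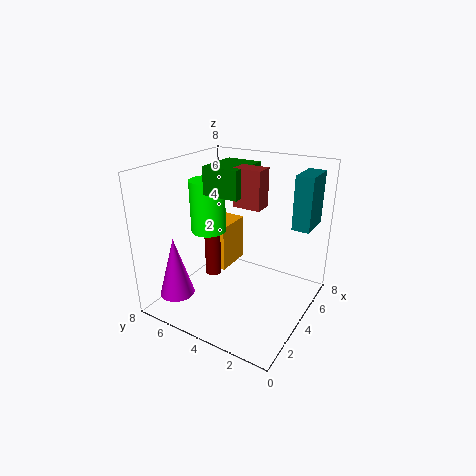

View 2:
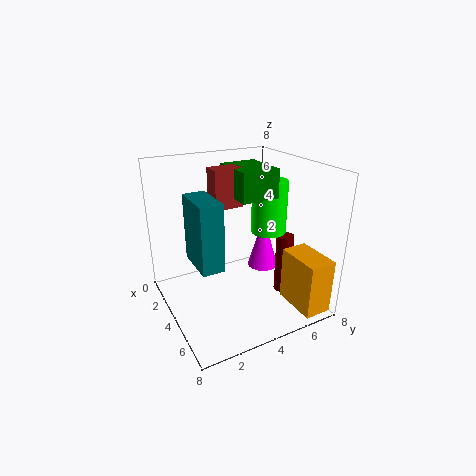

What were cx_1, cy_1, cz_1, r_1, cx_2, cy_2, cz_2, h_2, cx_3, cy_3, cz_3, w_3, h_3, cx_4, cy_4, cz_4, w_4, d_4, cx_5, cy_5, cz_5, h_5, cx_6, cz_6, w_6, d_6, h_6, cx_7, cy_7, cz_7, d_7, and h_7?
cx_1 = 5; cy_1 = 6.5; cz_1 = 0.5; r_1 = 0.5; cx_2 = 2; cy_2 = 7; cz_2 = 0.5; h_2 = 3.5; cx_3 = 3.5; cy_3 = 2.5; cz_3 = 6; w_3 = 1; h_3 = 2; cx_4 = 3; cy_4 = 3.5; cz_4 = 6.5; w_4 = 2.5; d_4 = 2; cx_5 = 4; cy_5 = 6; cz_5 = 4; h_5 = 3; cx_6 = 5.5; cz_6 = 4.5; w_6 = 2; d_6 = 1; h_6 = 3; cx_7 = 5.5; cy_7 = 6; cz_7 = 0.5; d_7 = 1.5; h_7 = 3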